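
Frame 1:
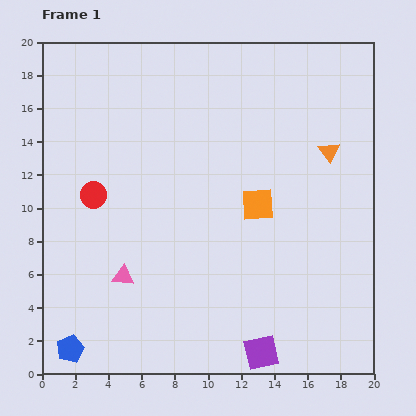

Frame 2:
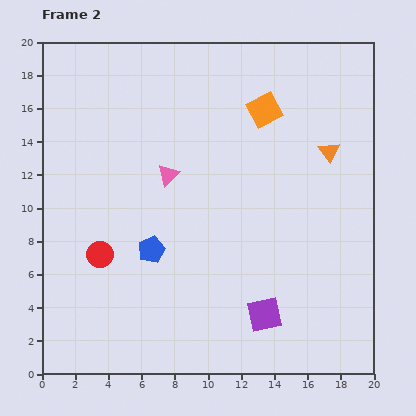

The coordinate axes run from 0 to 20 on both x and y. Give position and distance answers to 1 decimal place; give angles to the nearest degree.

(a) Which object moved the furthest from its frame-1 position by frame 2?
the blue pentagon

(moved 7.7; next 6.7)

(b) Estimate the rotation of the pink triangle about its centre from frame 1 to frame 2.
47° counter-clockwise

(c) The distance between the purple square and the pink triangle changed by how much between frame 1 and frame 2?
+0.7

Distance in frame 1: 9.5. Distance in frame 2: 10.2.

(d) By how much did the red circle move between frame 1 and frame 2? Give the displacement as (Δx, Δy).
(0.4, -3.6)

The red circle was at (3.1, 10.8) in frame 1 and (3.5, 7.2) in frame 2.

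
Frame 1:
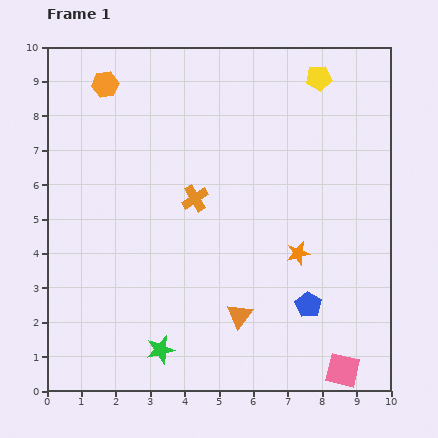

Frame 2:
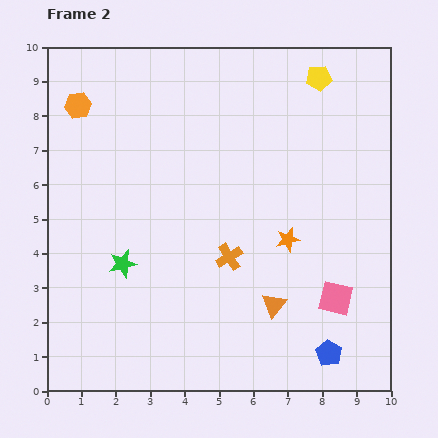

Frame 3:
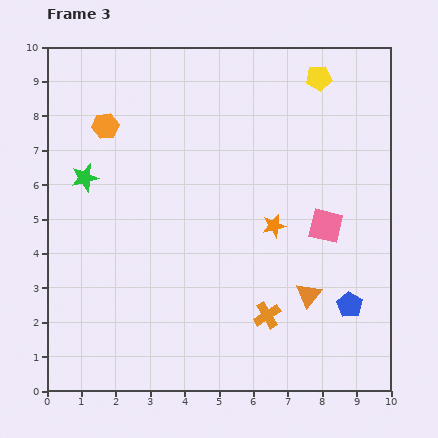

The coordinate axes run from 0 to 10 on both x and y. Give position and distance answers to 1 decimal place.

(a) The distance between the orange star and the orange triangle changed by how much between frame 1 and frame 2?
-0.6

Distance in frame 1: 2.5. Distance in frame 2: 1.9.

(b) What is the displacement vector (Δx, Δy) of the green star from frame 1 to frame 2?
(-1.1, 2.5)

The green star was at (3.3, 1.2) in frame 1 and (2.2, 3.7) in frame 2.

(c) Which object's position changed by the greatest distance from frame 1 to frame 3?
the green star

(moved 5.5; next 4.2)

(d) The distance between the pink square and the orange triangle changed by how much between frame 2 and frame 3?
+0.3

Distance in frame 2: 1.8. Distance in frame 3: 2.1.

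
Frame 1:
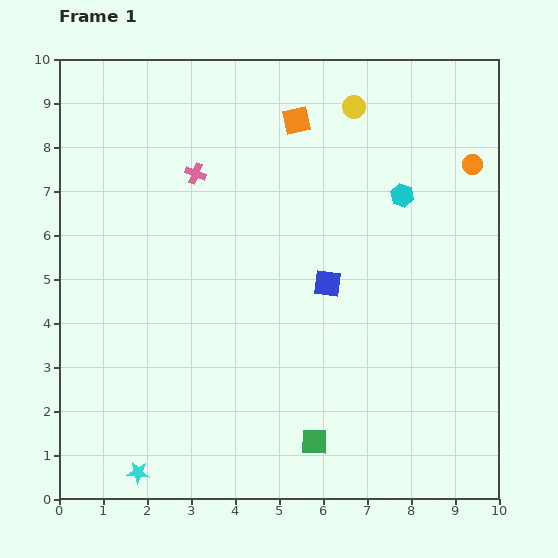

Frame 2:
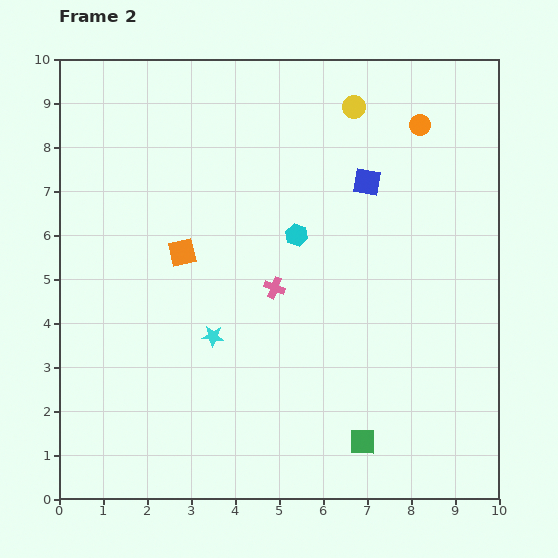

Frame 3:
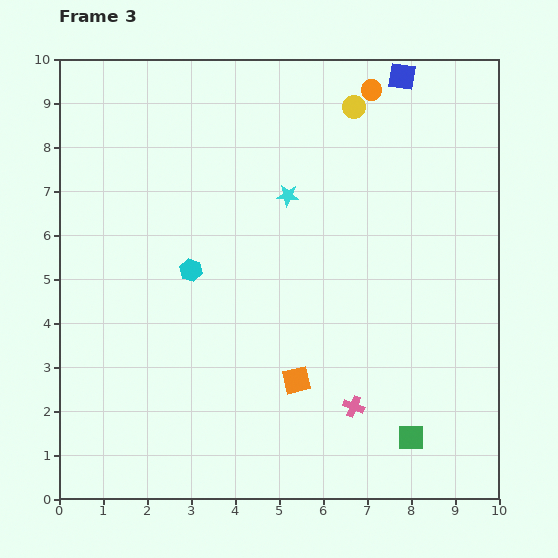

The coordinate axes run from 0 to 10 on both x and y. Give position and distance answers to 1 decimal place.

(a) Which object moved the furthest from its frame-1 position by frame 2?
the orange square

(moved 4.0; next 3.5)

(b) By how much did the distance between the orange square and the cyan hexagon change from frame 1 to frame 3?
+0.6

Distance in frame 1: 2.9. Distance in frame 3: 3.5.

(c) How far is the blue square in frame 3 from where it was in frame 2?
2.5

The blue square moved from (7.0, 7.2) to (7.8, 9.6), a distance of √(0.8² + 2.4²) ≈ 2.5.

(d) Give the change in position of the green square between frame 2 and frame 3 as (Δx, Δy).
(1.1, 0.1)

The green square was at (6.9, 1.3) in frame 2 and (8.0, 1.4) in frame 3.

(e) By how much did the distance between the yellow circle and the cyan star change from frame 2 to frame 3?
-3.6

Distance in frame 2: 6.1. Distance in frame 3: 2.5.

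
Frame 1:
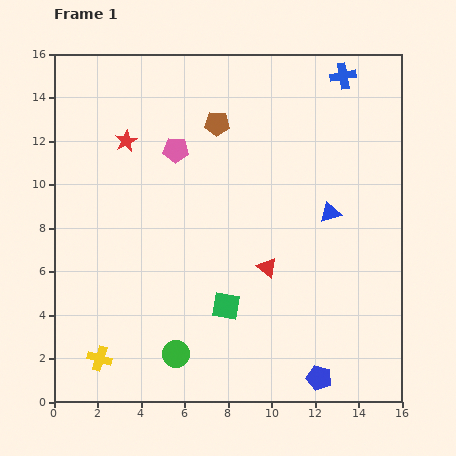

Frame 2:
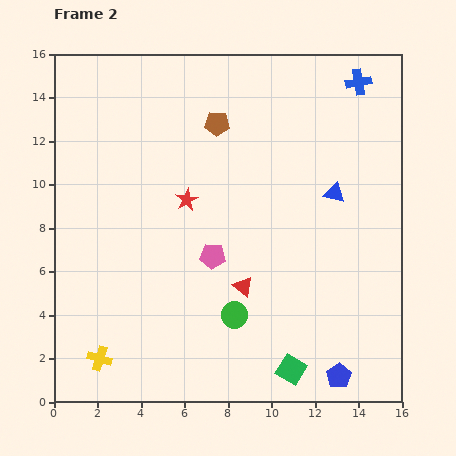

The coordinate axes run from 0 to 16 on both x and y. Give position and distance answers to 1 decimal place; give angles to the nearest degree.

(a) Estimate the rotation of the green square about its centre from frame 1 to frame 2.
21° clockwise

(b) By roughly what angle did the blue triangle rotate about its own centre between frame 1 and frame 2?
30° clockwise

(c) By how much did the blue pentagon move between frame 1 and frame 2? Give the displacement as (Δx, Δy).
(0.9, 0.1)

The blue pentagon was at (12.2, 1.1) in frame 1 and (13.1, 1.2) in frame 2.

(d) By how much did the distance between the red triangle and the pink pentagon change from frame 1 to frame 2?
-4.8

Distance in frame 1: 6.8. Distance in frame 2: 2.0.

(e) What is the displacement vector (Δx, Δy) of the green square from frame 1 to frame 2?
(3.0, -2.9)

The green square was at (7.9, 4.4) in frame 1 and (10.9, 1.5) in frame 2.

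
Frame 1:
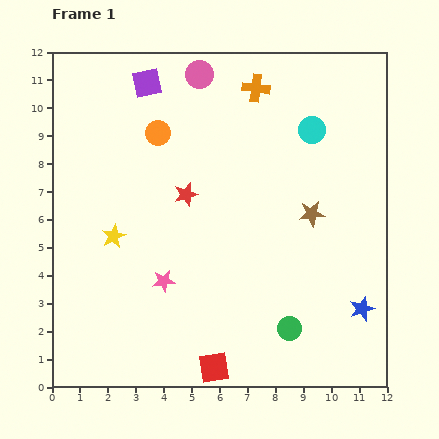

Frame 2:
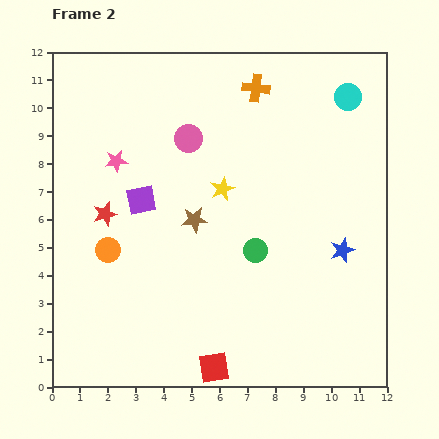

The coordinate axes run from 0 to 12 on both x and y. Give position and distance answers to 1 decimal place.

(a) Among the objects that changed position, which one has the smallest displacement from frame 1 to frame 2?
the cyan circle

(moved 1.8)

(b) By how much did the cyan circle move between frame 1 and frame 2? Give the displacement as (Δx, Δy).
(1.3, 1.2)

The cyan circle was at (9.3, 9.2) in frame 1 and (10.6, 10.4) in frame 2.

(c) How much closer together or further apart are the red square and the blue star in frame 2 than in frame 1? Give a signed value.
+0.5

Distance in frame 1: 5.7. Distance in frame 2: 6.2.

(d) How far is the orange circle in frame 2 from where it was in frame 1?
4.6

The orange circle moved from (3.8, 9.1) to (2.0, 4.9), a distance of √(1.8² + 4.2²) ≈ 4.6.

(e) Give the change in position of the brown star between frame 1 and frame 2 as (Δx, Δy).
(-4.2, -0.2)

The brown star was at (9.3, 6.2) in frame 1 and (5.1, 6.0) in frame 2.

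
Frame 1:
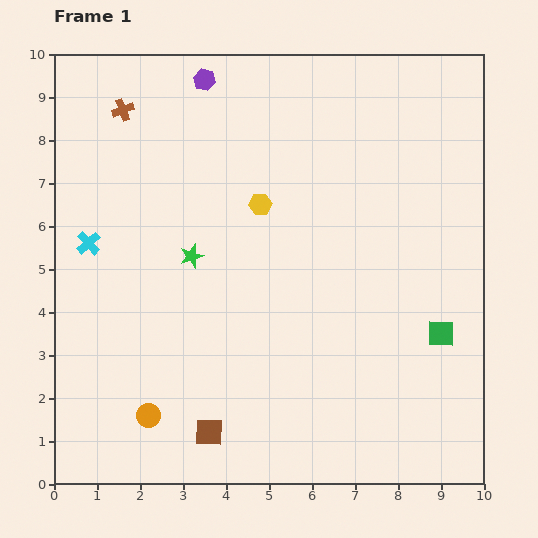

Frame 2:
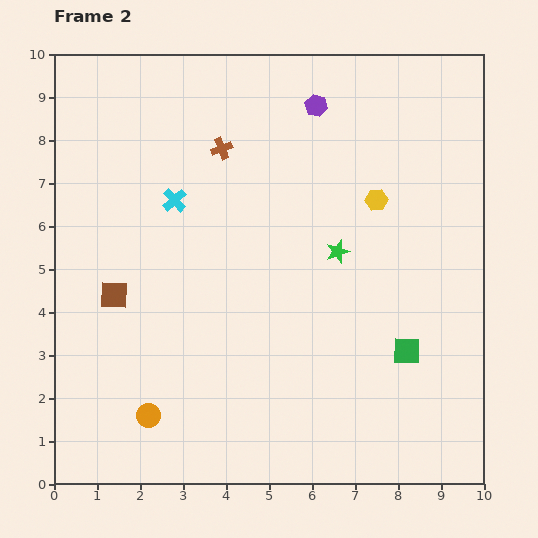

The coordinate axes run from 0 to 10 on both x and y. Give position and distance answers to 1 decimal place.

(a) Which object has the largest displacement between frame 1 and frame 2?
the brown square

(moved 3.9; next 3.4)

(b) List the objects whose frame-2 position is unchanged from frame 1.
the orange circle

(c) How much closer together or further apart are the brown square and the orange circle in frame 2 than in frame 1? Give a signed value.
+1.4

Distance in frame 1: 1.5. Distance in frame 2: 2.9.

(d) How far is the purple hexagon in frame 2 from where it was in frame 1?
2.7

The purple hexagon moved from (3.5, 9.4) to (6.1, 8.8), a distance of √(2.6² + 0.6²) ≈ 2.7.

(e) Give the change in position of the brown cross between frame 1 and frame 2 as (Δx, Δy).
(2.3, -0.9)

The brown cross was at (1.6, 8.7) in frame 1 and (3.9, 7.8) in frame 2.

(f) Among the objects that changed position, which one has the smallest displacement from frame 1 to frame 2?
the green square

(moved 0.9)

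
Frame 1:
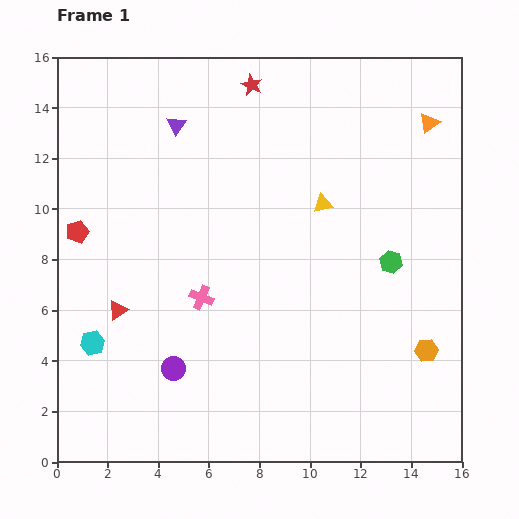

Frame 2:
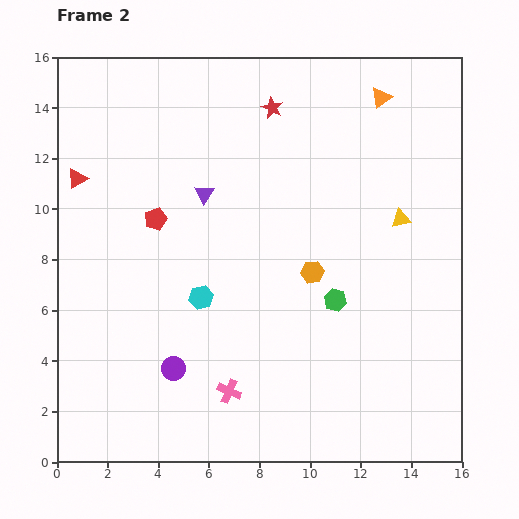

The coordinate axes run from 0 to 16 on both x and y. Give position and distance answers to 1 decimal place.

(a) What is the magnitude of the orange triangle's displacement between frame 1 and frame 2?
2.1

The orange triangle moved from (14.7, 13.4) to (12.8, 14.4), a distance of √(1.9² + 1.0²) ≈ 2.1.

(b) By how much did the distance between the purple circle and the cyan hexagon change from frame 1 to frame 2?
-0.4

Distance in frame 1: 3.4. Distance in frame 2: 3.0.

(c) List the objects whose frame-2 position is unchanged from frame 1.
the purple circle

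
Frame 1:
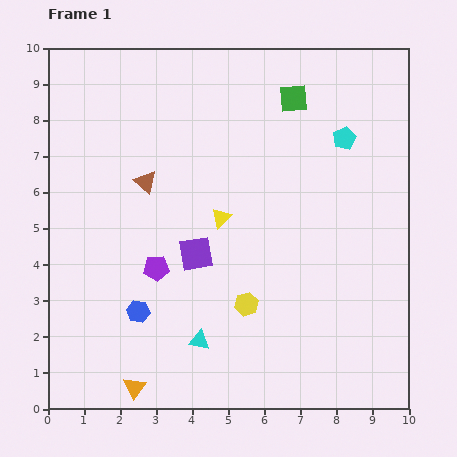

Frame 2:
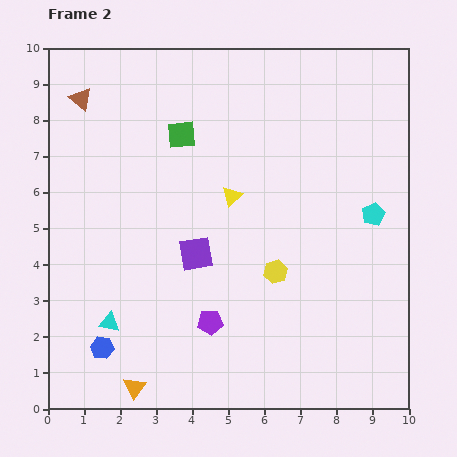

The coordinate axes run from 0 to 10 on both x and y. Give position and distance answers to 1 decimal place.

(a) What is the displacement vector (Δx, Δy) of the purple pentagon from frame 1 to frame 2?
(1.5, -1.5)

The purple pentagon was at (3.0, 3.9) in frame 1 and (4.5, 2.4) in frame 2.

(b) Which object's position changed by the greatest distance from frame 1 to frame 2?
the green square

(moved 3.3; next 2.9)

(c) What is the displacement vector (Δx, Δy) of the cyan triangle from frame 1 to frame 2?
(-2.5, 0.5)

The cyan triangle was at (4.2, 1.9) in frame 1 and (1.7, 2.4) in frame 2.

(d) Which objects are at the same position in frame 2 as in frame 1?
the purple square, the orange triangle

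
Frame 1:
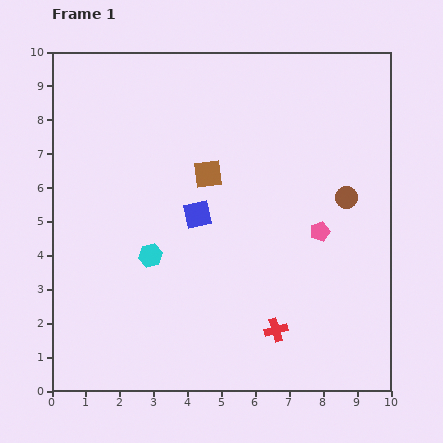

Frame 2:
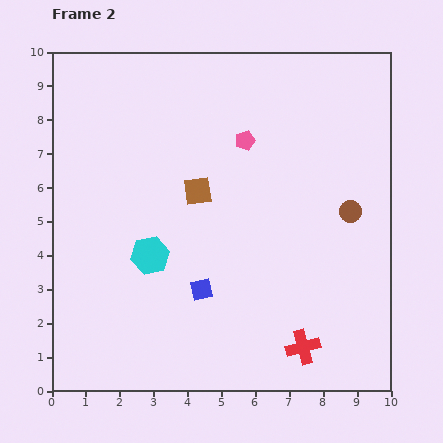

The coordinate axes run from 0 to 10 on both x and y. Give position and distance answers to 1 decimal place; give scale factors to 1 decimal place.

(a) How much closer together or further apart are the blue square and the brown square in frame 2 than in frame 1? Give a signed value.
+1.7

Distance in frame 1: 1.2. Distance in frame 2: 2.9.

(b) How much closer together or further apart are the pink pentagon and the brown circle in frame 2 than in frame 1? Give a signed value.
+2.4

Distance in frame 1: 1.3. Distance in frame 2: 3.7.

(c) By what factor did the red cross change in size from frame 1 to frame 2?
1.5×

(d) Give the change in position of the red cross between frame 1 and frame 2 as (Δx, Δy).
(0.8, -0.5)

The red cross was at (6.6, 1.8) in frame 1 and (7.4, 1.3) in frame 2.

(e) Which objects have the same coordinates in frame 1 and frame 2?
the cyan hexagon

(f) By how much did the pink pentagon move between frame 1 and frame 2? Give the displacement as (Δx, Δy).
(-2.2, 2.7)

The pink pentagon was at (7.9, 4.7) in frame 1 and (5.7, 7.4) in frame 2.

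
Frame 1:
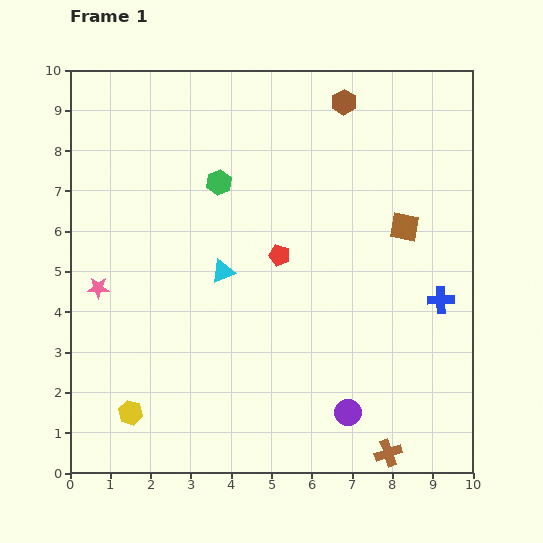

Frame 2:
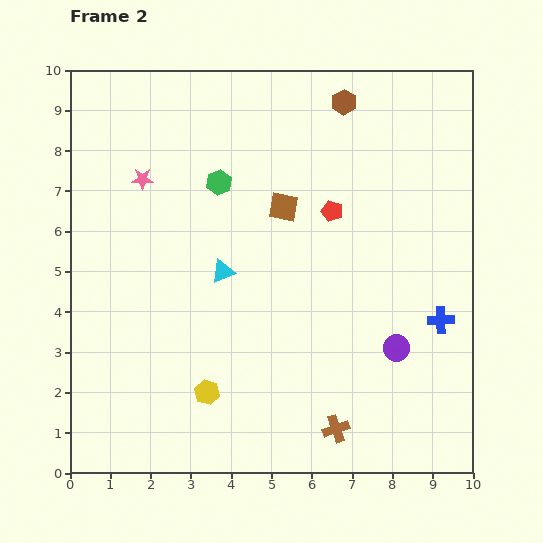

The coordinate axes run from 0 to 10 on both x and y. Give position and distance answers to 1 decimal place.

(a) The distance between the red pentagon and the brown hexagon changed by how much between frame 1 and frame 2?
-1.4

Distance in frame 1: 4.1. Distance in frame 2: 2.7.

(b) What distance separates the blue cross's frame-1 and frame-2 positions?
0.5

The blue cross moved from (9.2, 4.3) to (9.2, 3.8), a distance of √(0.0² + 0.5²) ≈ 0.5.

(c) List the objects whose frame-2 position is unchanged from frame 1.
the brown hexagon, the cyan triangle, the green hexagon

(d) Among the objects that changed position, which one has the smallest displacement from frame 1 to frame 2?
the blue cross

(moved 0.5)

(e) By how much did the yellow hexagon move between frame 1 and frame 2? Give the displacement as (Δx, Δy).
(1.9, 0.5)

The yellow hexagon was at (1.5, 1.5) in frame 1 and (3.4, 2.0) in frame 2.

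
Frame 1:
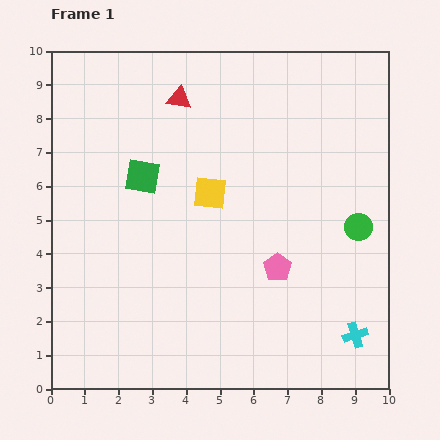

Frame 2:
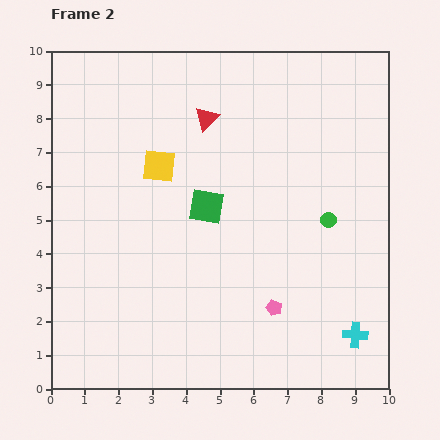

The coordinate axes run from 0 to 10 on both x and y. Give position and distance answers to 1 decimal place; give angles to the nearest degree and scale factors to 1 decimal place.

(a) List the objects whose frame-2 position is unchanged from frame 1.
the cyan cross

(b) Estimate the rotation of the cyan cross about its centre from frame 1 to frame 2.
21° clockwise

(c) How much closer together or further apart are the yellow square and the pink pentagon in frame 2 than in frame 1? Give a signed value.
+2.4

Distance in frame 1: 3.0. Distance in frame 2: 5.4.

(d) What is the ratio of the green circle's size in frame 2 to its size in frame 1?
0.6×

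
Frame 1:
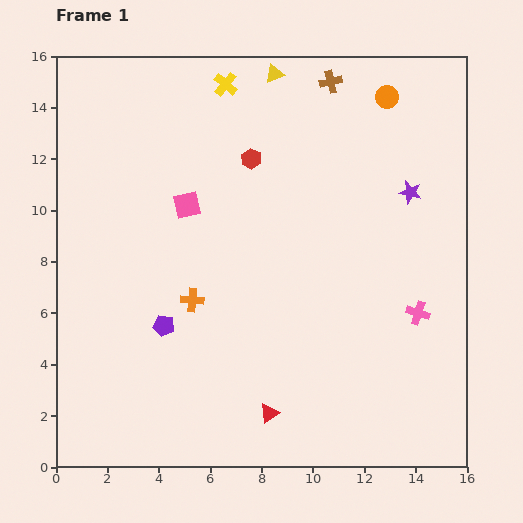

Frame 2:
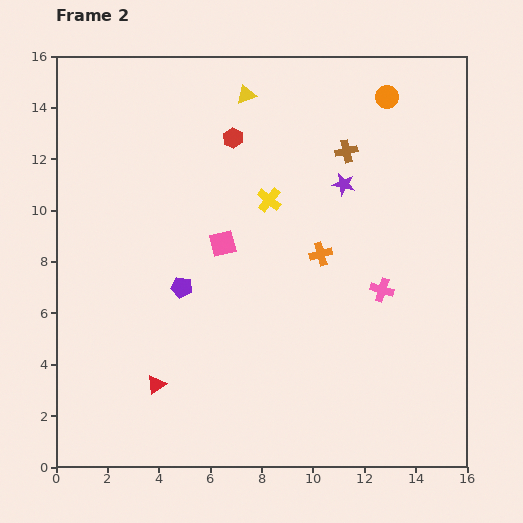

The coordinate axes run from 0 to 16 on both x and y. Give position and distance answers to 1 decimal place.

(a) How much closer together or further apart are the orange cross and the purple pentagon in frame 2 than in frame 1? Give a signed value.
+4.1

Distance in frame 1: 1.5. Distance in frame 2: 5.6.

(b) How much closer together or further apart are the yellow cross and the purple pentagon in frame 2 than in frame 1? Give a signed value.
-4.9

Distance in frame 1: 9.7. Distance in frame 2: 4.8.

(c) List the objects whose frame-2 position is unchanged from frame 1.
the orange circle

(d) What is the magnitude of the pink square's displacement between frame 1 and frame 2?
2.1

The pink square moved from (5.1, 10.2) to (6.5, 8.7), a distance of √(1.4² + 1.5²) ≈ 2.1.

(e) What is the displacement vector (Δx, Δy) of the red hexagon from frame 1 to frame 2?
(-0.7, 0.8)

The red hexagon was at (7.6, 12.0) in frame 1 and (6.9, 12.8) in frame 2.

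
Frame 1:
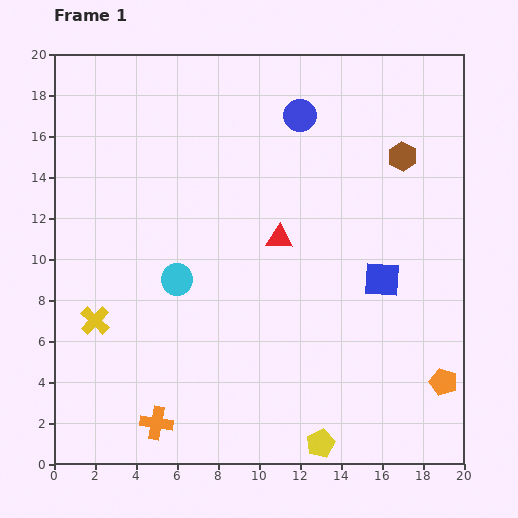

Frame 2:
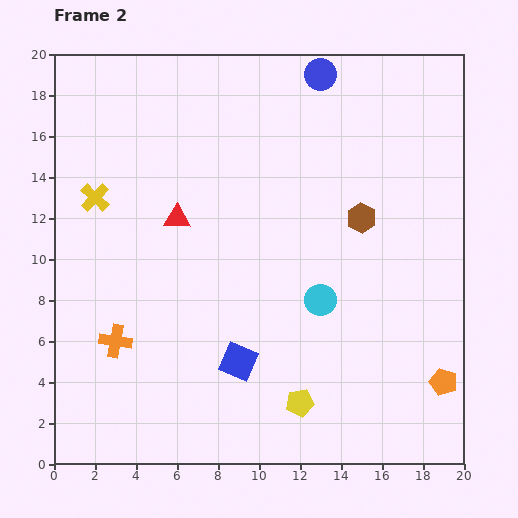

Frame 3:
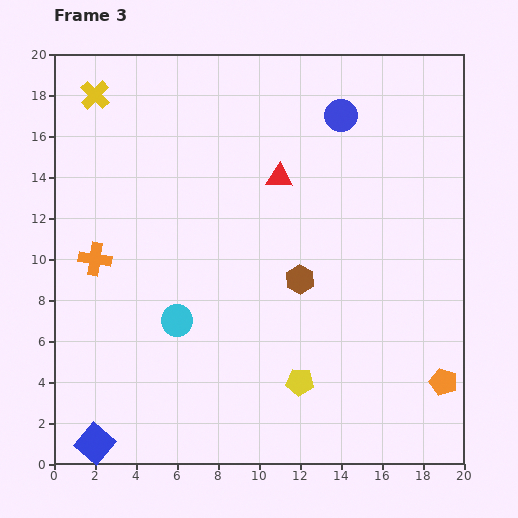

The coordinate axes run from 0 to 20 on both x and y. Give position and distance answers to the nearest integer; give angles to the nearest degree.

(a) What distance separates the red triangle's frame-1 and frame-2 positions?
5

The red triangle moved from (11, 11) to (6, 12), a distance of √(5² + 1²) ≈ 5.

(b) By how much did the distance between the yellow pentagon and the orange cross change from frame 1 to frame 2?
+1

Distance in frame 1: 8. Distance in frame 2: 9.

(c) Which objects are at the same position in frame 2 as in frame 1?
the orange pentagon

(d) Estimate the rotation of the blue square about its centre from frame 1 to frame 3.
36° clockwise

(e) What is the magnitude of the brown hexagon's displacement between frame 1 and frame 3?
8

The brown hexagon moved from (17, 15) to (12, 9), a distance of √(5² + 6²) ≈ 8.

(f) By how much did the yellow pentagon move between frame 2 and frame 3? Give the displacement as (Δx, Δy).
(0, 1)

The yellow pentagon was at (12, 3) in frame 2 and (12, 4) in frame 3.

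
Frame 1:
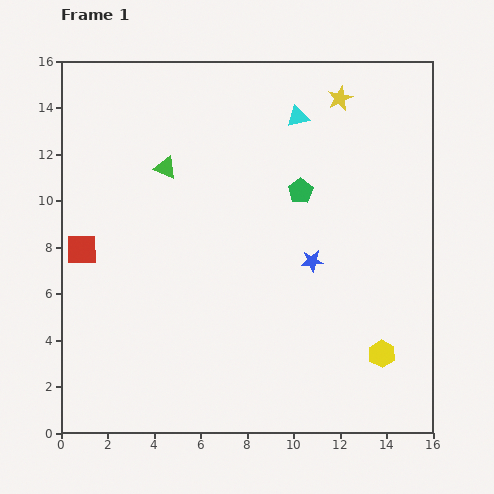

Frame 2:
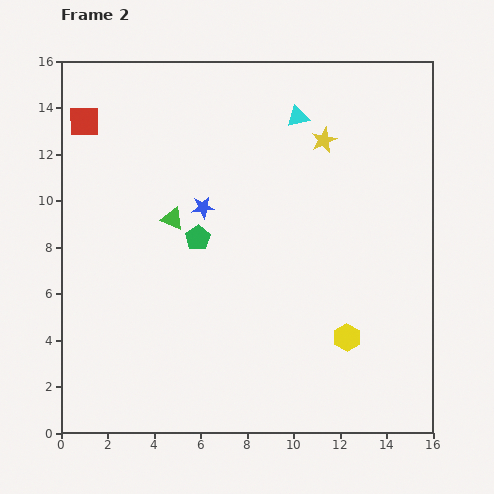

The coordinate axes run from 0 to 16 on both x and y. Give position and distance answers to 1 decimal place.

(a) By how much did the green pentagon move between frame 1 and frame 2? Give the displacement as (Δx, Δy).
(-4.4, -2.0)

The green pentagon was at (10.3, 10.4) in frame 1 and (5.9, 8.4) in frame 2.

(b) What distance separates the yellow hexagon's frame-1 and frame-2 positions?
1.7

The yellow hexagon moved from (13.8, 3.4) to (12.3, 4.1), a distance of √(1.5² + 0.7²) ≈ 1.7.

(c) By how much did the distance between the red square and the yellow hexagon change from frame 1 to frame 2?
+0.9

Distance in frame 1: 13.7. Distance in frame 2: 14.6.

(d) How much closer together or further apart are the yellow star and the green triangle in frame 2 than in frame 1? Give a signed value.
-0.8

Distance in frame 1: 8.1. Distance in frame 2: 7.3.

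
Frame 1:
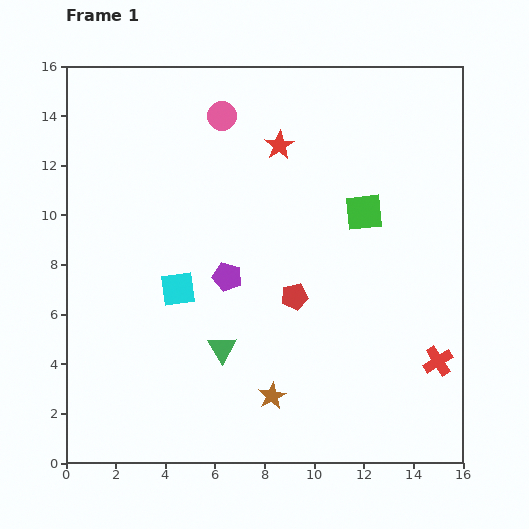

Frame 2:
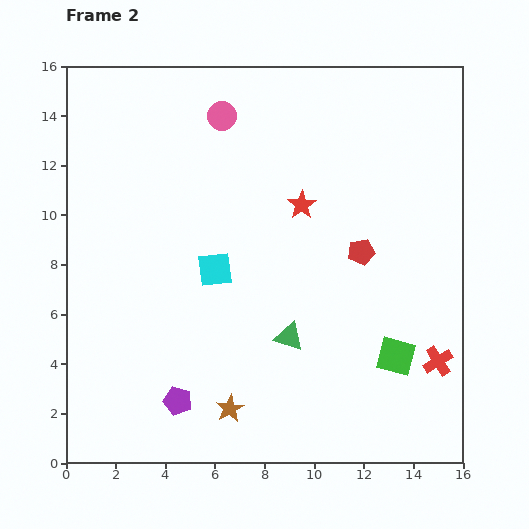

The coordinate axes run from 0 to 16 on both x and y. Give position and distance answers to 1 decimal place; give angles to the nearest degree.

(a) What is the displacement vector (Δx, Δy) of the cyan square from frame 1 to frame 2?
(1.5, 0.8)

The cyan square was at (4.5, 7.0) in frame 1 and (6.0, 7.8) in frame 2.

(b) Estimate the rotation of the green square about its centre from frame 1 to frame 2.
21° clockwise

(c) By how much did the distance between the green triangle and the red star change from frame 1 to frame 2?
-3.2

Distance in frame 1: 8.5. Distance in frame 2: 5.3.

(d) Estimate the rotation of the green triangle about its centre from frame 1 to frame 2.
41° counter-clockwise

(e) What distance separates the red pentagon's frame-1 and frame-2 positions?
3.2

The red pentagon moved from (9.2, 6.7) to (11.9, 8.5), a distance of √(2.7² + 1.8²) ≈ 3.2.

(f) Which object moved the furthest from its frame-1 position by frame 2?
the green square

(moved 5.9; next 5.4)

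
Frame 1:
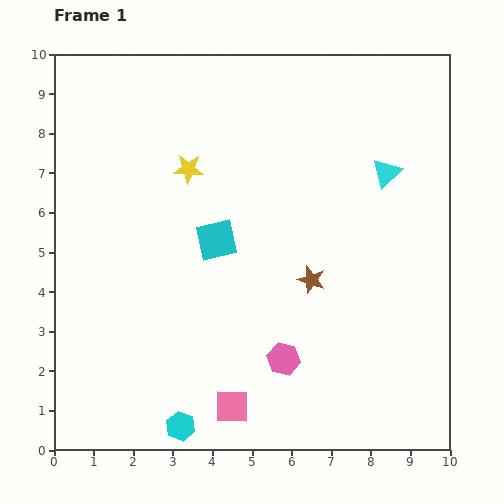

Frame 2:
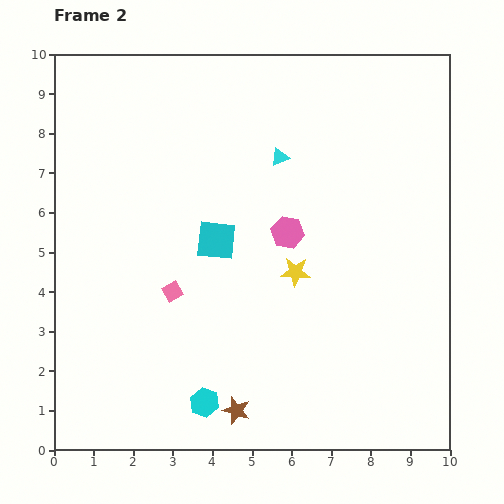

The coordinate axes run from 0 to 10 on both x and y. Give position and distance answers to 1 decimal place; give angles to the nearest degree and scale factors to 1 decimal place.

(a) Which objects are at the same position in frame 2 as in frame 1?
the cyan square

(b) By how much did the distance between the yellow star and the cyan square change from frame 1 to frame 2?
+0.3

Distance in frame 1: 1.9. Distance in frame 2: 2.2.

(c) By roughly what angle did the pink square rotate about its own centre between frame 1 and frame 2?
31° counter-clockwise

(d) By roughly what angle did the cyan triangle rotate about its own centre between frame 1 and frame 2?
22° clockwise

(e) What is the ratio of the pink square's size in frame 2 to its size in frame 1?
0.6×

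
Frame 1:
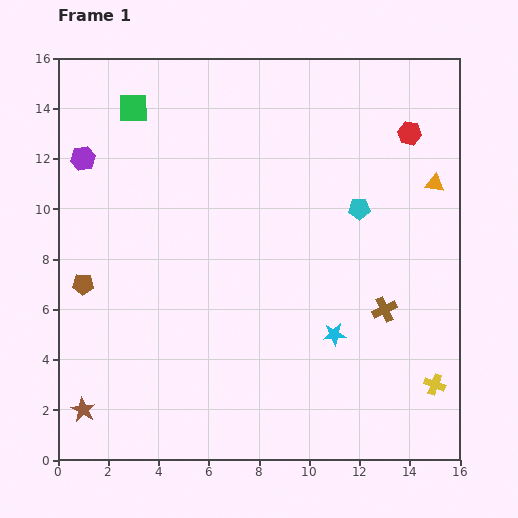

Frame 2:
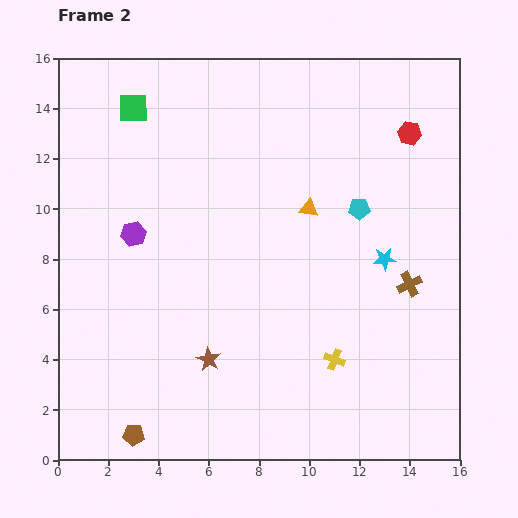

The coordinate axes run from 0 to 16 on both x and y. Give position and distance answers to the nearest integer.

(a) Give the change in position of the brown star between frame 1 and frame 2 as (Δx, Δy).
(5, 2)

The brown star was at (1, 2) in frame 1 and (6, 4) in frame 2.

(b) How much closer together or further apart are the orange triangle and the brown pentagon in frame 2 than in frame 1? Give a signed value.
-4

Distance in frame 1: 15. Distance in frame 2: 11.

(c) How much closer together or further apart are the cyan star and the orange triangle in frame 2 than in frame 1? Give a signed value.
-3

Distance in frame 1: 7. Distance in frame 2: 4.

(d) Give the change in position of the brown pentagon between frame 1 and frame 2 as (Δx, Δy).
(2, -6)

The brown pentagon was at (1, 7) in frame 1 and (3, 1) in frame 2.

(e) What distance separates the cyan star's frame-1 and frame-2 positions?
4

The cyan star moved from (11, 5) to (13, 8), a distance of √(2² + 3²) ≈ 4.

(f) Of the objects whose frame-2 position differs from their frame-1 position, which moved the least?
the brown cross

(moved 1)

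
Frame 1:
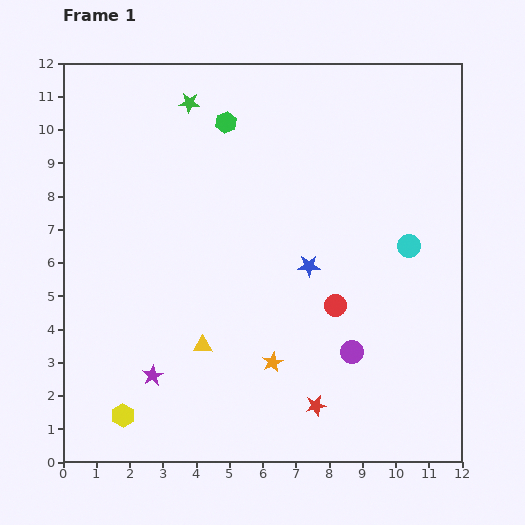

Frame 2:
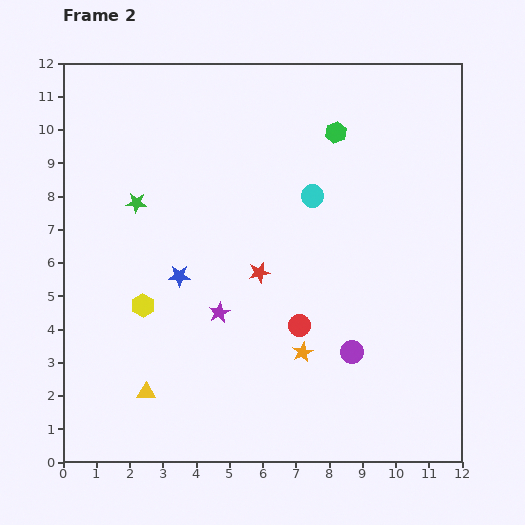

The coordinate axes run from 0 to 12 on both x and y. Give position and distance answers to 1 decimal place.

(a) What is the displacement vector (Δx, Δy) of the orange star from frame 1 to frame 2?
(0.9, 0.3)

The orange star was at (6.3, 3.0) in frame 1 and (7.2, 3.3) in frame 2.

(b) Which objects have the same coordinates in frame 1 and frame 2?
the purple circle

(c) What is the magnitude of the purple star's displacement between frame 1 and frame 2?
2.8

The purple star moved from (2.7, 2.6) to (4.7, 4.5), a distance of √(2.0² + 1.9²) ≈ 2.8.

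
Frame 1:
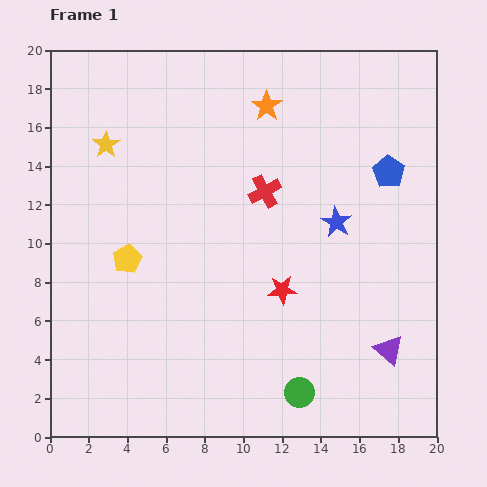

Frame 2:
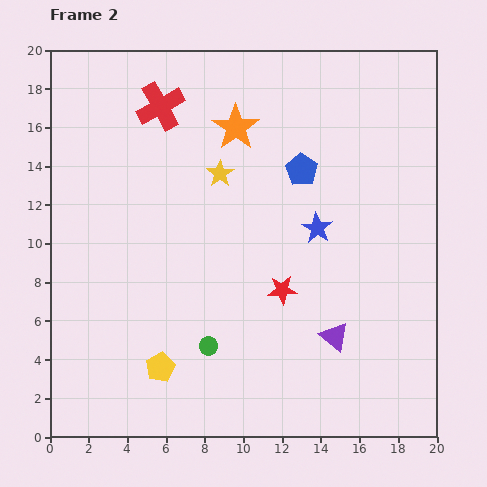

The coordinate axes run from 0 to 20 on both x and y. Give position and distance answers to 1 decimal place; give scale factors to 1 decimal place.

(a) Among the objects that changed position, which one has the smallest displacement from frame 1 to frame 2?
the blue star

(moved 1.0)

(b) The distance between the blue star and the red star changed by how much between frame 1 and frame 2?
-0.8

Distance in frame 1: 4.5. Distance in frame 2: 3.7.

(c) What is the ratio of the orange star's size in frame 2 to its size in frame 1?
1.5×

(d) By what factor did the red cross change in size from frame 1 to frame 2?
1.5×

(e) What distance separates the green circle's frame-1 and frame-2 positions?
5.3

The green circle moved from (12.9, 2.3) to (8.2, 4.7), a distance of √(4.7² + 2.4²) ≈ 5.3.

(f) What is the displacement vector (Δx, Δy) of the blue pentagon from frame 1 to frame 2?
(-4.5, 0.1)

The blue pentagon was at (17.5, 13.7) in frame 1 and (13.0, 13.8) in frame 2.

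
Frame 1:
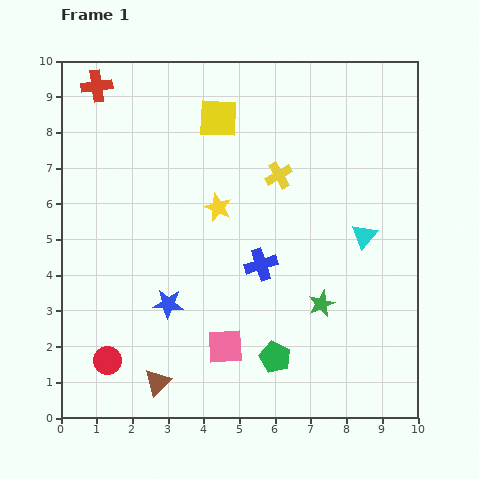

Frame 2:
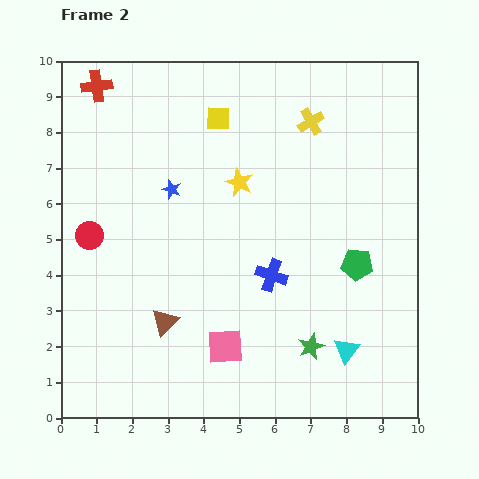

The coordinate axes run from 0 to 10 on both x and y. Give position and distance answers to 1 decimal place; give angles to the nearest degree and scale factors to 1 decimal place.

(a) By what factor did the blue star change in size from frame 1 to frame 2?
0.6×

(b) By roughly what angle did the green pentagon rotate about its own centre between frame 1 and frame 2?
19° counter-clockwise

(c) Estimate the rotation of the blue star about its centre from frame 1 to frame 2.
16° clockwise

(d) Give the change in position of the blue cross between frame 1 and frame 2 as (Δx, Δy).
(0.3, -0.3)

The blue cross was at (5.6, 4.3) in frame 1 and (5.9, 4.0) in frame 2.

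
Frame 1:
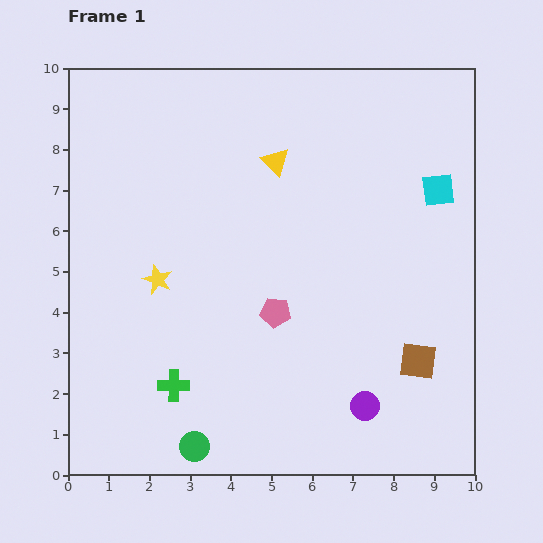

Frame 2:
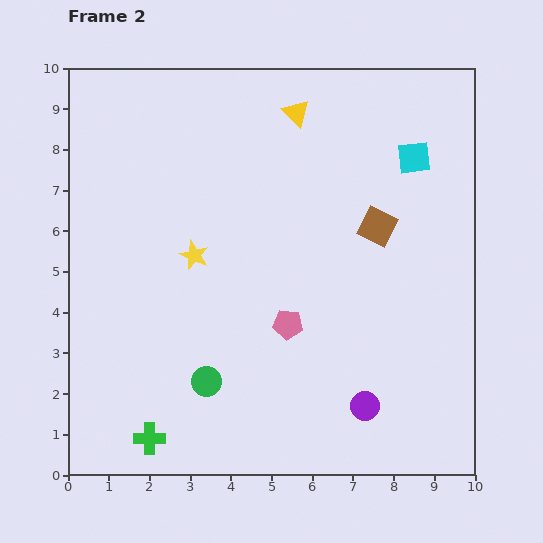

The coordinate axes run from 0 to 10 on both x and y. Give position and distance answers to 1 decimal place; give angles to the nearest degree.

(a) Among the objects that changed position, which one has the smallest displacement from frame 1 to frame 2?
the pink pentagon

(moved 0.4)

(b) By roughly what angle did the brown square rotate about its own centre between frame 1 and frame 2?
19° clockwise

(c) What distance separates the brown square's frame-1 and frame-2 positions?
3.4

The brown square moved from (8.6, 2.8) to (7.6, 6.1), a distance of √(1.0² + 3.3²) ≈ 3.4.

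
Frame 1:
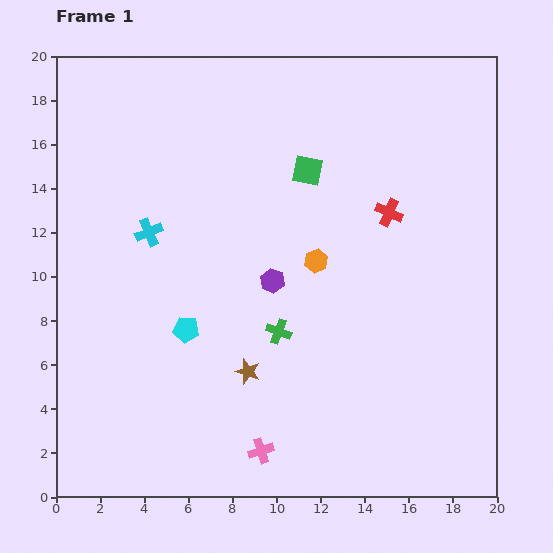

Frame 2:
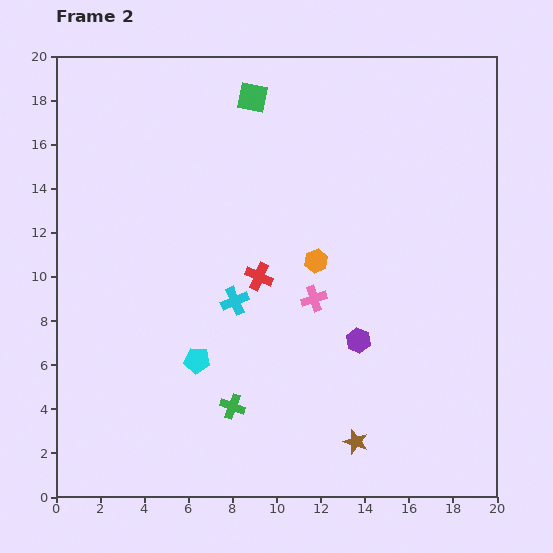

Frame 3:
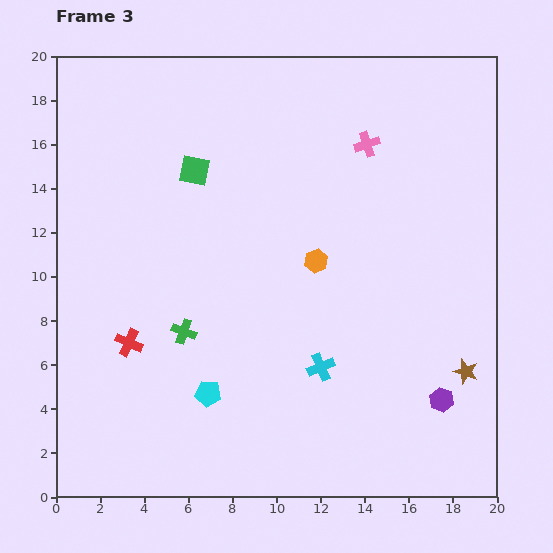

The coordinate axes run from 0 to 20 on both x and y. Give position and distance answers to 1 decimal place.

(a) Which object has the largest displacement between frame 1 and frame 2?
the pink cross

(moved 7.3; next 6.6)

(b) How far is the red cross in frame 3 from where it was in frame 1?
13.2

The red cross moved from (15.1, 12.9) to (3.3, 7.0), a distance of √(11.8² + 5.9²) ≈ 13.2.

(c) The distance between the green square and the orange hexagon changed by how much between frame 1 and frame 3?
+2.8

Distance in frame 1: 4.1. Distance in frame 3: 6.9.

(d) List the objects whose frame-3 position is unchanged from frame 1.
the orange hexagon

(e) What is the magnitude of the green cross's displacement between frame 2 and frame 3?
4.0

The green cross moved from (8.0, 4.1) to (5.8, 7.5), a distance of √(2.2² + 3.4²) ≈ 4.0.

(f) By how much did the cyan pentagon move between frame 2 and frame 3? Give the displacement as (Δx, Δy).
(0.5, -1.5)

The cyan pentagon was at (6.4, 6.2) in frame 2 and (6.9, 4.7) in frame 3.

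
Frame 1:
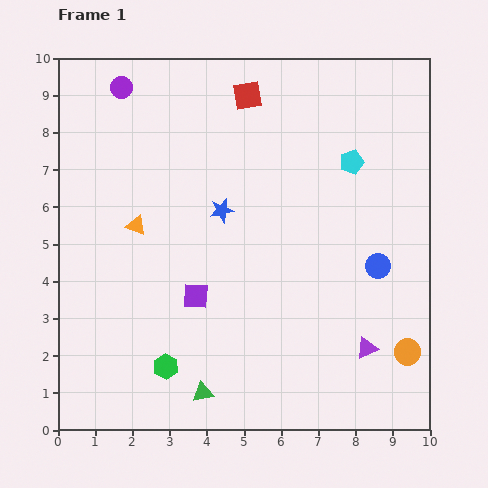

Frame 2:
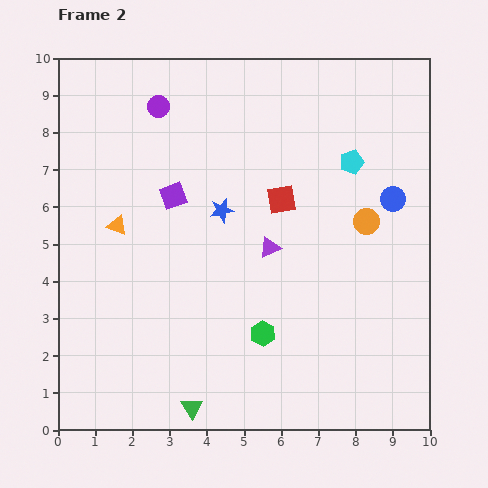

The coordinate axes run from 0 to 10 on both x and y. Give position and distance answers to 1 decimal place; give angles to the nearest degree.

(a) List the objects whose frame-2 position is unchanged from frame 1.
the cyan pentagon, the blue star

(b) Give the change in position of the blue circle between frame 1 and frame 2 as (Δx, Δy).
(0.4, 1.8)

The blue circle was at (8.6, 4.4) in frame 1 and (9.0, 6.2) in frame 2.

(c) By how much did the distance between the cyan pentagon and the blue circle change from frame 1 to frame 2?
-1.4

Distance in frame 1: 2.9. Distance in frame 2: 1.5.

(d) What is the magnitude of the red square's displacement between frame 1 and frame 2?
2.9

The red square moved from (5.1, 9.0) to (6.0, 6.2), a distance of √(0.9² + 2.8²) ≈ 2.9.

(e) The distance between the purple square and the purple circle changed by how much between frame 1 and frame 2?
-3.5

Distance in frame 1: 5.9. Distance in frame 2: 2.4.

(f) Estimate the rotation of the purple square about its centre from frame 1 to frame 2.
23° counter-clockwise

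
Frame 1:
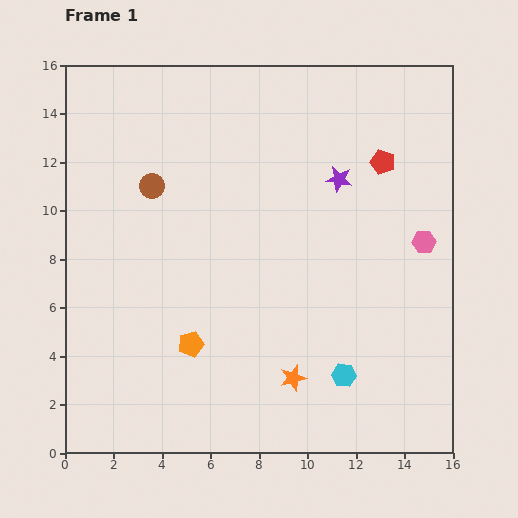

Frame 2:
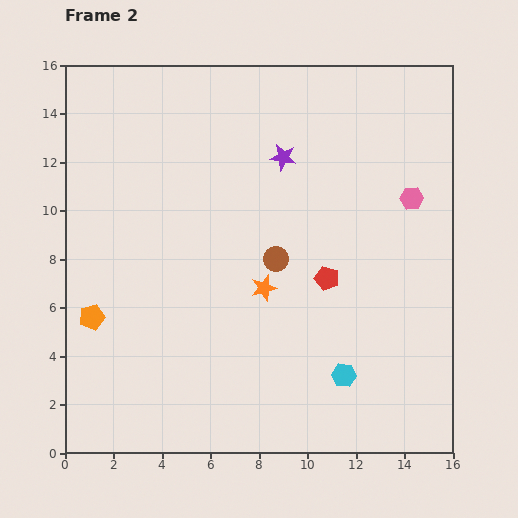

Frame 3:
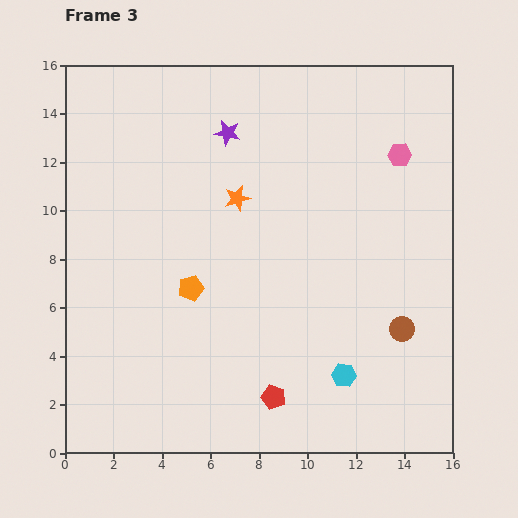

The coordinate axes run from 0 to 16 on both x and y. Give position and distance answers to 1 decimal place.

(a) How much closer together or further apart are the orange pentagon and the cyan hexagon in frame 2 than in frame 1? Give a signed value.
+4.3

Distance in frame 1: 6.4. Distance in frame 2: 10.7.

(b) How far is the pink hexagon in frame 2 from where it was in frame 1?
1.9

The pink hexagon moved from (14.8, 8.7) to (14.3, 10.5), a distance of √(0.5² + 1.8²) ≈ 1.9.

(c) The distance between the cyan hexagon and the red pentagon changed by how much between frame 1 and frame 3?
-5.9

Distance in frame 1: 8.9. Distance in frame 3: 3.0.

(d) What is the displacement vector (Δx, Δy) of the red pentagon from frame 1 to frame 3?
(-4.5, -9.7)

The red pentagon was at (13.1, 12.0) in frame 1 and (8.6, 2.3) in frame 3.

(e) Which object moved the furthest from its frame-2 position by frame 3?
the brown circle

(moved 6.0; next 5.4)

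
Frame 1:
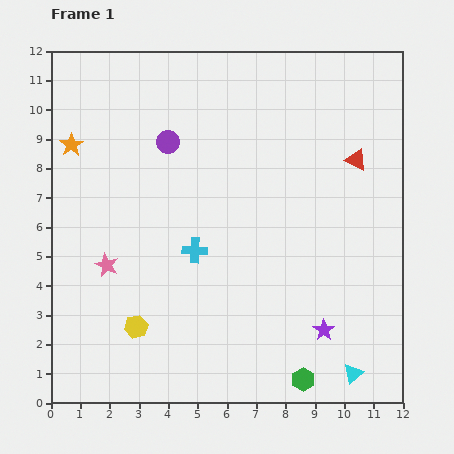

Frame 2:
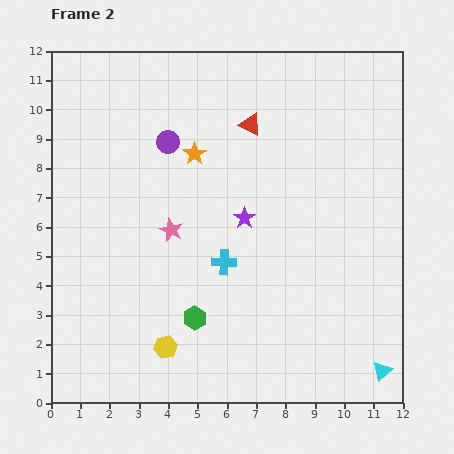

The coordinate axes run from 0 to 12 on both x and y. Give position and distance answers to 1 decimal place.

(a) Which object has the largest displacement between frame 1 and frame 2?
the purple star

(moved 4.7; next 4.3)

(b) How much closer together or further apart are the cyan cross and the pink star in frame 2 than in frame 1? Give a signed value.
-0.9

Distance in frame 1: 3.0. Distance in frame 2: 2.1.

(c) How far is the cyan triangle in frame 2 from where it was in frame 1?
1.0

The cyan triangle moved from (10.3, 1.0) to (11.3, 1.1), a distance of √(1.0² + 0.1²) ≈ 1.0.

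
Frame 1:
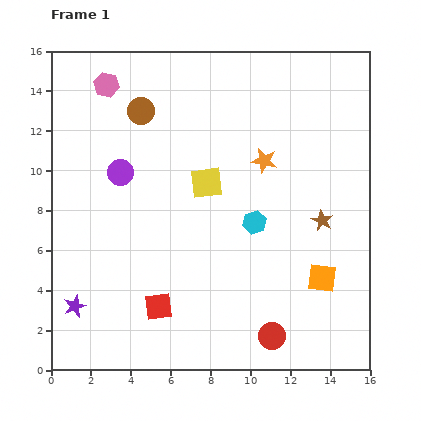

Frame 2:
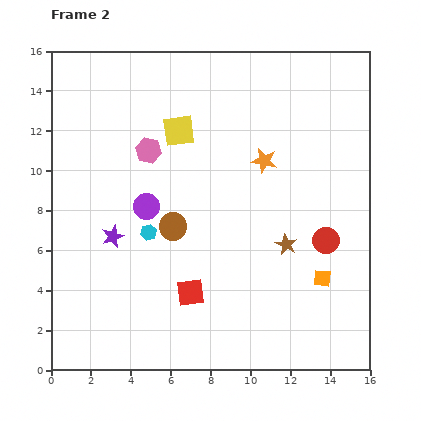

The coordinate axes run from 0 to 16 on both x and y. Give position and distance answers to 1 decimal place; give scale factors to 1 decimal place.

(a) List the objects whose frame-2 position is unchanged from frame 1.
the orange square, the orange star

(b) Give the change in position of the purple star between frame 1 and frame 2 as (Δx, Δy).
(1.9, 3.5)

The purple star was at (1.2, 3.2) in frame 1 and (3.1, 6.7) in frame 2.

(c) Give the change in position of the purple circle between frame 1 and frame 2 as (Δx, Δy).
(1.3, -1.7)

The purple circle was at (3.5, 9.9) in frame 1 and (4.8, 8.2) in frame 2.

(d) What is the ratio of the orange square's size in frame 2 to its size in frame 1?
0.6×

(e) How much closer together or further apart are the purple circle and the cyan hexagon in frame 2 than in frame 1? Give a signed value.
-5.9

Distance in frame 1: 7.2. Distance in frame 2: 1.3.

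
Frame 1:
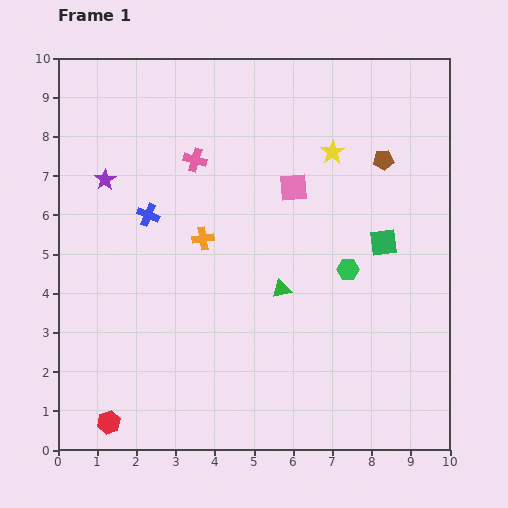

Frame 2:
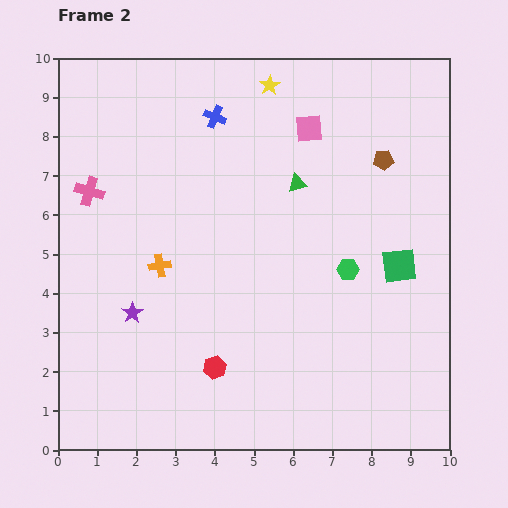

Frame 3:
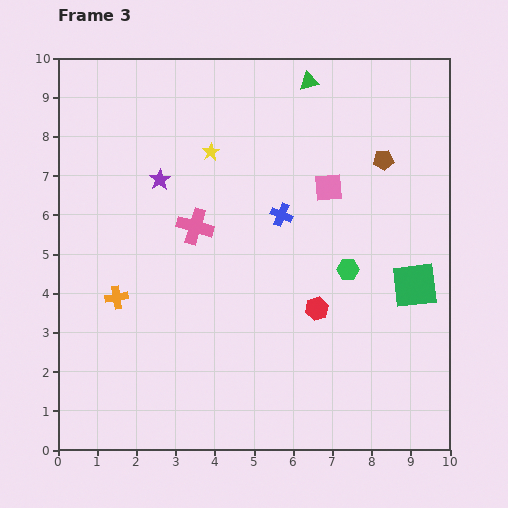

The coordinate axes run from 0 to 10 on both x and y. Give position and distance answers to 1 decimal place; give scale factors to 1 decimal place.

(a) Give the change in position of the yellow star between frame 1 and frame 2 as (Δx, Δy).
(-1.6, 1.7)

The yellow star was at (7.0, 7.6) in frame 1 and (5.4, 9.3) in frame 2.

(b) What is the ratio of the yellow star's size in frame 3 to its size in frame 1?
0.7×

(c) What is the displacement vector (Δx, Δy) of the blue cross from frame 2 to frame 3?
(1.7, -2.5)

The blue cross was at (4.0, 8.5) in frame 2 and (5.7, 6.0) in frame 3.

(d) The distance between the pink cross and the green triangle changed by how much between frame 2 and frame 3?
-0.6

Distance in frame 2: 5.3. Distance in frame 3: 4.7.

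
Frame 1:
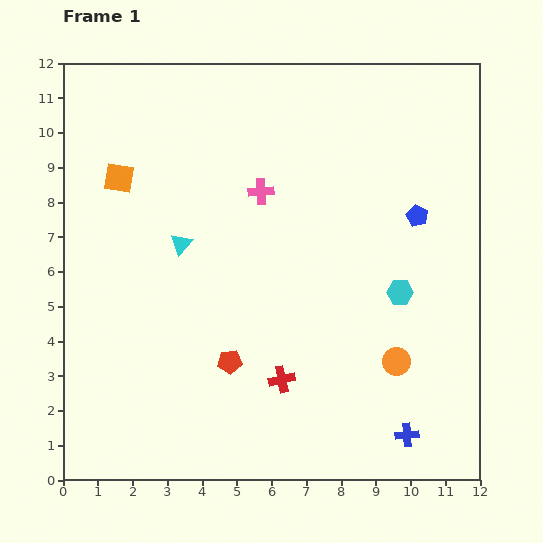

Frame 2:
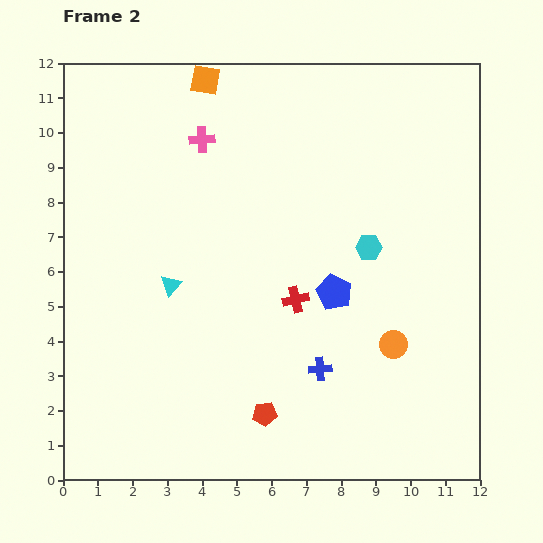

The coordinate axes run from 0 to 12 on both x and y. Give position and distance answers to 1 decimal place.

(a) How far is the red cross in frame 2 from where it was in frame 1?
2.3

The red cross moved from (6.3, 2.9) to (6.7, 5.2), a distance of √(0.4² + 2.3²) ≈ 2.3.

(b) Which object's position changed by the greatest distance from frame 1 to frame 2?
the orange square

(moved 3.8; next 3.3)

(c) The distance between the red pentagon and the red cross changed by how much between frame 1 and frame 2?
+1.8

Distance in frame 1: 1.6. Distance in frame 2: 3.4.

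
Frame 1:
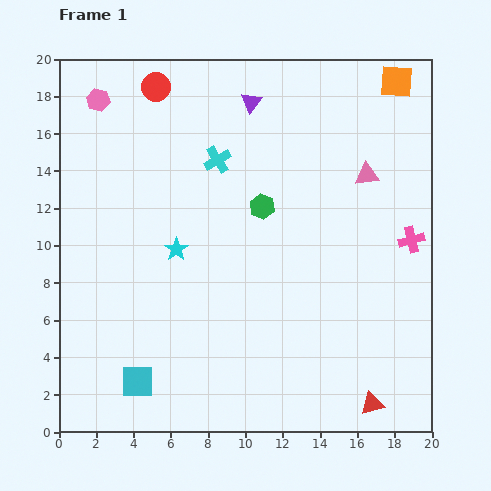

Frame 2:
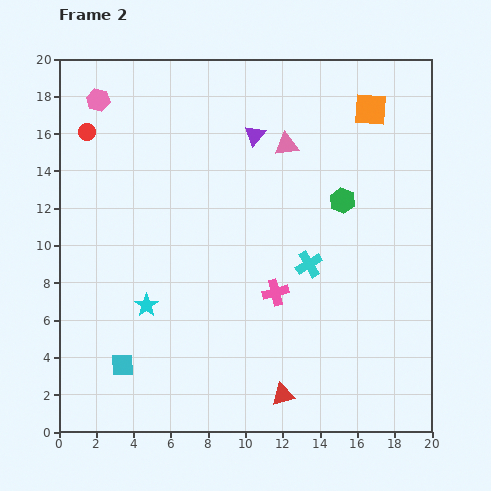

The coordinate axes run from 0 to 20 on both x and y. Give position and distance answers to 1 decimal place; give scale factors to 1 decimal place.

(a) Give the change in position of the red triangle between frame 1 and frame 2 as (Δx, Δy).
(-4.8, 0.5)

The red triangle was at (16.8, 1.5) in frame 1 and (12.0, 2.0) in frame 2.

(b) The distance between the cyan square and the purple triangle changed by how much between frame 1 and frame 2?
-2.0

Distance in frame 1: 16.2. Distance in frame 2: 14.2.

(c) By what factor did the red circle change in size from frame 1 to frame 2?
0.6×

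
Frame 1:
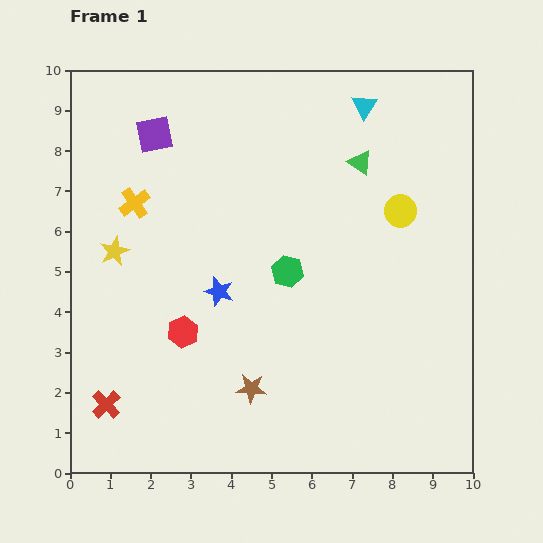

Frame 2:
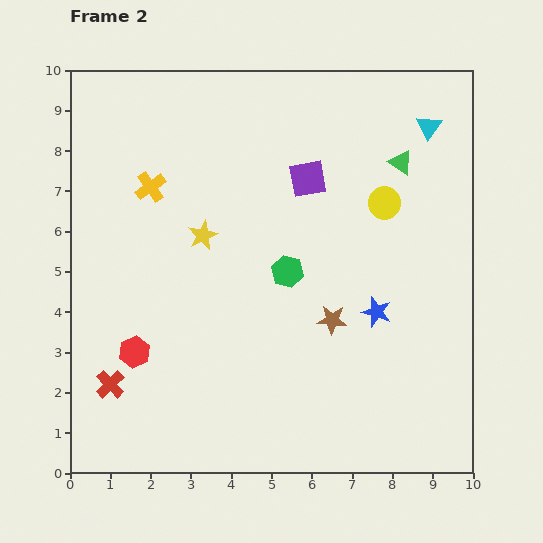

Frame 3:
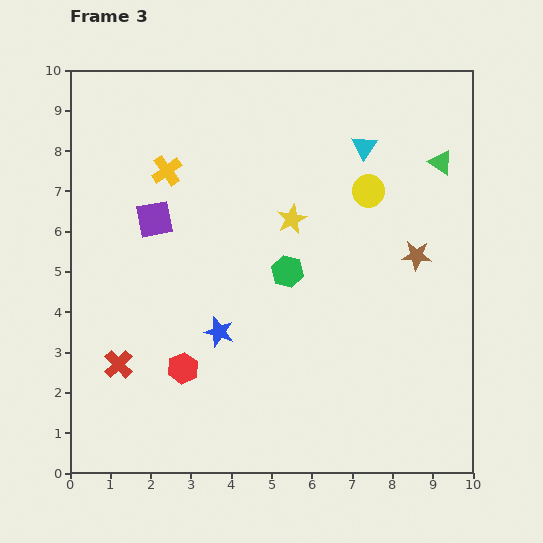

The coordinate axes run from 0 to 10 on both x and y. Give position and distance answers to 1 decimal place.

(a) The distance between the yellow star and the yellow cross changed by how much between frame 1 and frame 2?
+0.5

Distance in frame 1: 1.3. Distance in frame 2: 1.8.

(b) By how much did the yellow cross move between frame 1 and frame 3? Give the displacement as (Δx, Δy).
(0.8, 0.8)

The yellow cross was at (1.6, 6.7) in frame 1 and (2.4, 7.5) in frame 3.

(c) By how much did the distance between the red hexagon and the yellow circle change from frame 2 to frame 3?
-0.8

Distance in frame 2: 7.2. Distance in frame 3: 6.4.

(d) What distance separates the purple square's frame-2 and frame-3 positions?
3.9

The purple square moved from (5.9, 7.3) to (2.1, 6.3), a distance of √(3.8² + 1.0²) ≈ 3.9.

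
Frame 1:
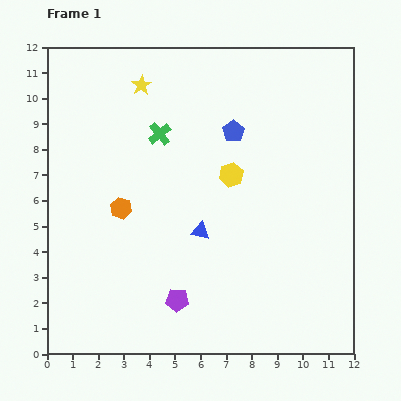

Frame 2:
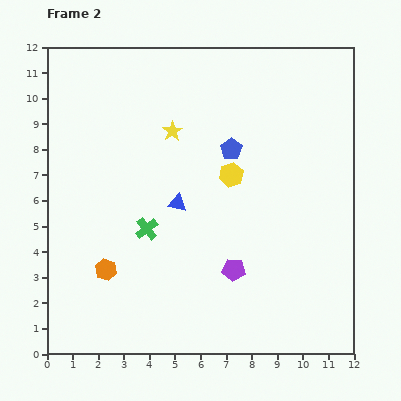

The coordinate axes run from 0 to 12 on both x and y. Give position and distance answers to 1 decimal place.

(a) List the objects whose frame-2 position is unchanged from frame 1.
the yellow hexagon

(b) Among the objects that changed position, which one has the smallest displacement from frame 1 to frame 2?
the blue pentagon

(moved 0.7)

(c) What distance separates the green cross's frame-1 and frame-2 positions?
3.7

The green cross moved from (4.4, 8.6) to (3.9, 4.9), a distance of √(0.5² + 3.7²) ≈ 3.7.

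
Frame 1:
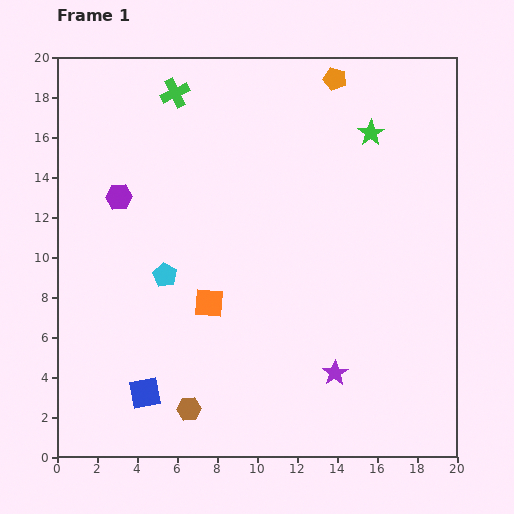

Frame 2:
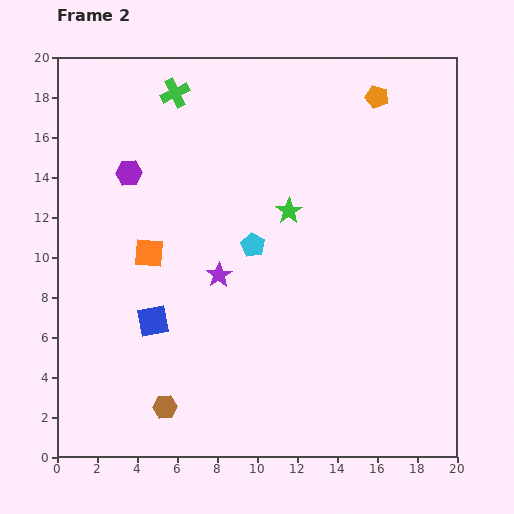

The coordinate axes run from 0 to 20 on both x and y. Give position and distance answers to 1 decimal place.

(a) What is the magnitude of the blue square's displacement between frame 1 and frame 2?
3.6

The blue square moved from (4.4, 3.2) to (4.8, 6.8), a distance of √(0.4² + 3.6²) ≈ 3.6.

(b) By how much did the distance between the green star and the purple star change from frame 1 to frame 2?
-7.4

Distance in frame 1: 12.1. Distance in frame 2: 4.7.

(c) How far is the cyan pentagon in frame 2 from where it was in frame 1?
4.6

The cyan pentagon moved from (5.4, 9.1) to (9.8, 10.6), a distance of √(4.4² + 1.5²) ≈ 4.6.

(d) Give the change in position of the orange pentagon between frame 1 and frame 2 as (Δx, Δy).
(2.1, -0.9)

The orange pentagon was at (13.9, 18.9) in frame 1 and (16.0, 18.0) in frame 2.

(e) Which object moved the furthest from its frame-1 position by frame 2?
the purple star

(moved 7.6; next 5.7)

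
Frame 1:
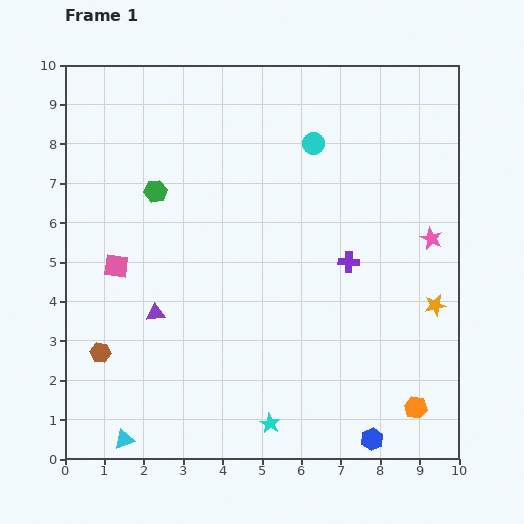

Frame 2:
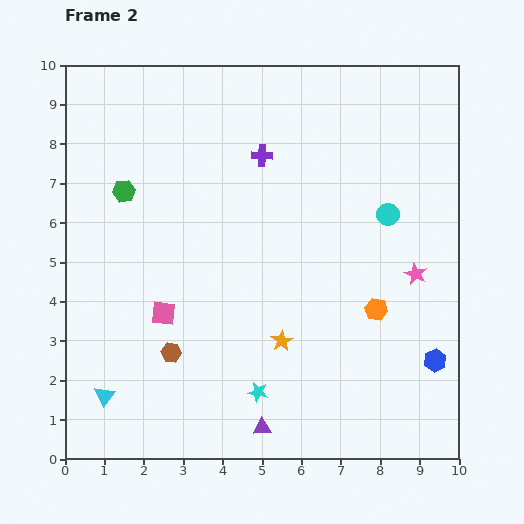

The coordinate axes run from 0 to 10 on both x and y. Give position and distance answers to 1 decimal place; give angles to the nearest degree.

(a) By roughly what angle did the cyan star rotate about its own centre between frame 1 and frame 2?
21° counter-clockwise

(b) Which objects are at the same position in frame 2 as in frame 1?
none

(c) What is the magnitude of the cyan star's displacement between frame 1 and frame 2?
0.9

The cyan star moved from (5.2, 0.9) to (4.9, 1.7), a distance of √(0.3² + 0.8²) ≈ 0.9.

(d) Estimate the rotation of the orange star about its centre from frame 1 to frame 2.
20° counter-clockwise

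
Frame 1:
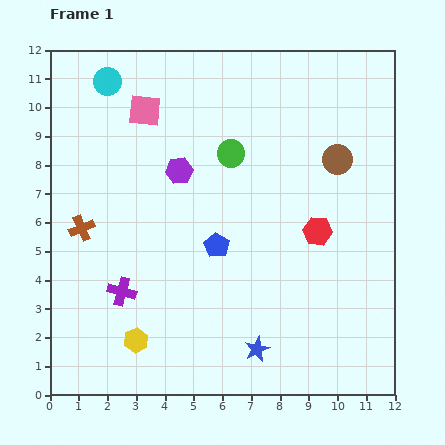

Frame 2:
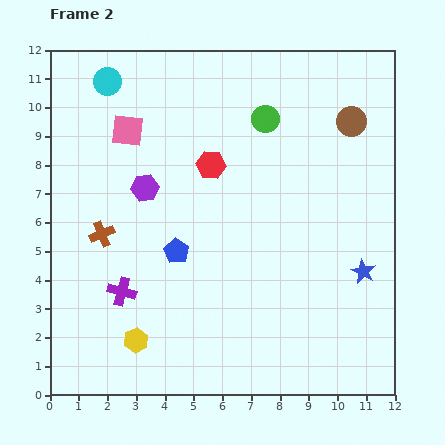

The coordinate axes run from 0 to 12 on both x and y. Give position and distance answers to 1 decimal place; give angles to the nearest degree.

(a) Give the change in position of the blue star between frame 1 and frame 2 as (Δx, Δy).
(3.7, 2.7)

The blue star was at (7.2, 1.6) in frame 1 and (10.9, 4.3) in frame 2.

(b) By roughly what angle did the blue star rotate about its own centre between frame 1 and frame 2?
20° counter-clockwise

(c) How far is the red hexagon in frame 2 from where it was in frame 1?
4.4

The red hexagon moved from (9.3, 5.7) to (5.6, 8.0), a distance of √(3.7² + 2.3²) ≈ 4.4.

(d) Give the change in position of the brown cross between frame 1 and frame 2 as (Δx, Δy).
(0.7, -0.2)

The brown cross was at (1.1, 5.8) in frame 1 and (1.8, 5.6) in frame 2.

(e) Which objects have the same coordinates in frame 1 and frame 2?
the yellow hexagon, the purple cross, the cyan circle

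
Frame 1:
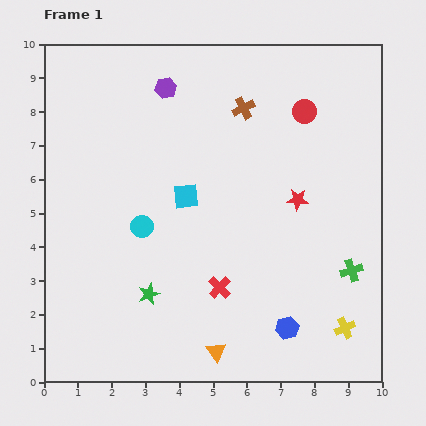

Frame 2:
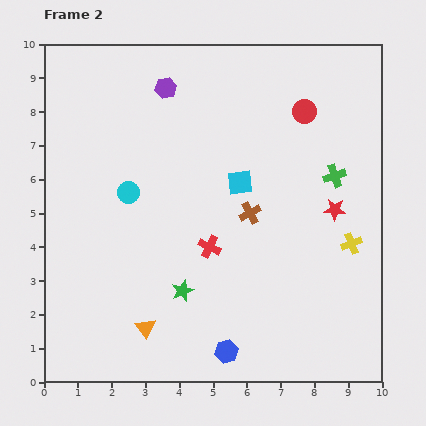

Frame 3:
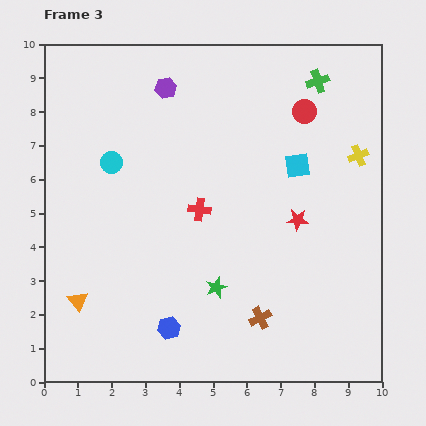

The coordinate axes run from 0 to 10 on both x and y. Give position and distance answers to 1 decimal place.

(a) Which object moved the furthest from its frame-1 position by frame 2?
the brown cross

(moved 3.1; next 2.8)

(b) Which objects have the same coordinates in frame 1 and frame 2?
the red circle, the purple hexagon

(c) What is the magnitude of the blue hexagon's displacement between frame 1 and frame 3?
3.5

The blue hexagon moved from (7.2, 1.6) to (3.7, 1.6), a distance of √(3.5² + 0.0²) ≈ 3.5.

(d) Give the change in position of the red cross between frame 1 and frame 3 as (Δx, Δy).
(-0.6, 2.3)

The red cross was at (5.2, 2.8) in frame 1 and (4.6, 5.1) in frame 3.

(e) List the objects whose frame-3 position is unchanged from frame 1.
the red circle, the purple hexagon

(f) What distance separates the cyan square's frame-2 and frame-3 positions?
1.8

The cyan square moved from (5.8, 5.9) to (7.5, 6.4), a distance of √(1.7² + 0.5²) ≈ 1.8.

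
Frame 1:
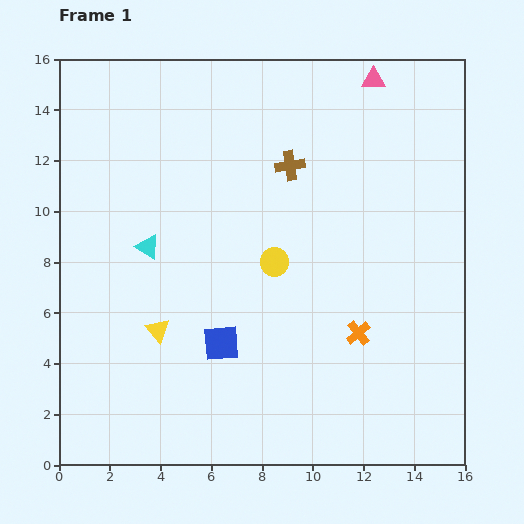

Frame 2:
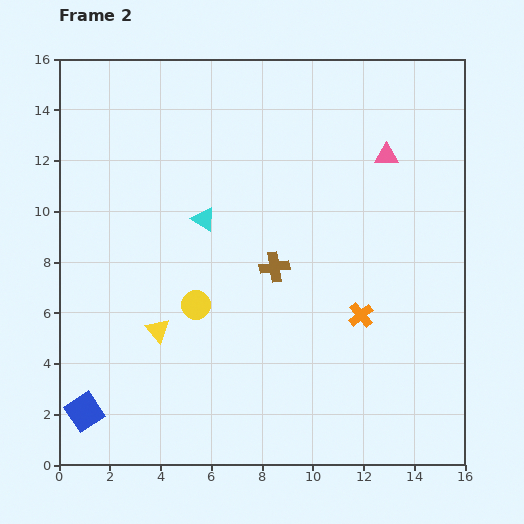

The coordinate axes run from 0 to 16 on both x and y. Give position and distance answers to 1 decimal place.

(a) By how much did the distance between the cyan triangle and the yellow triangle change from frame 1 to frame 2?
+1.5

Distance in frame 1: 3.3. Distance in frame 2: 4.8.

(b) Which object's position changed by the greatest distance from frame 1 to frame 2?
the blue square

(moved 6.0; next 4.0)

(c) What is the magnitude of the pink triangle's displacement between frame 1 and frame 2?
3.0

The pink triangle moved from (12.4, 15.2) to (12.9, 12.2), a distance of √(0.5² + 3.0²) ≈ 3.0.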